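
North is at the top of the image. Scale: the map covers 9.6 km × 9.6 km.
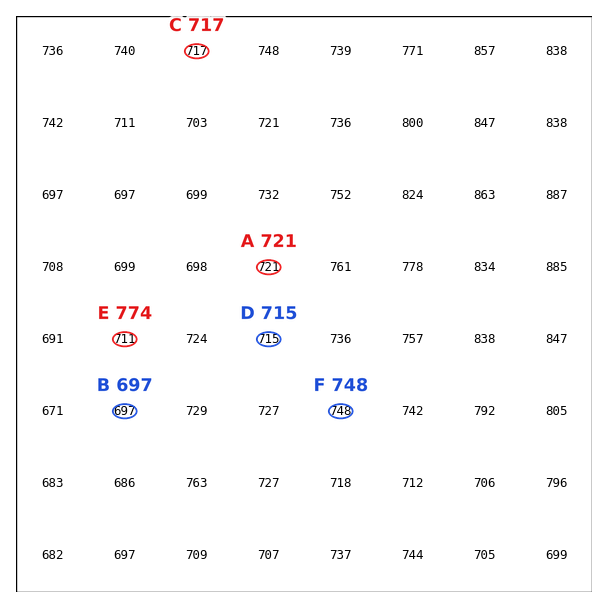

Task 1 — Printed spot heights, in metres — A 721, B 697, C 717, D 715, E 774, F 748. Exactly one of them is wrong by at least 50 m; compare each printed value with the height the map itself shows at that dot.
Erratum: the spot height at E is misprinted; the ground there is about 711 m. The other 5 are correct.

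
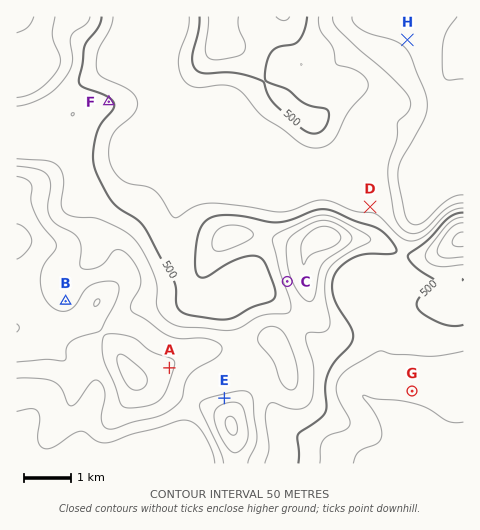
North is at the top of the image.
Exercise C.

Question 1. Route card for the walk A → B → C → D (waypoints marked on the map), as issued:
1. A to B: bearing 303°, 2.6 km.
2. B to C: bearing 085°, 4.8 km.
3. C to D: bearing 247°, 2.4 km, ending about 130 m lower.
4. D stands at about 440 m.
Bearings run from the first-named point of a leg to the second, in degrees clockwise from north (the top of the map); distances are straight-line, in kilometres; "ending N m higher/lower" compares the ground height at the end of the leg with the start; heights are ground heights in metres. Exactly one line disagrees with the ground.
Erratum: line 3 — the bearing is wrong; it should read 48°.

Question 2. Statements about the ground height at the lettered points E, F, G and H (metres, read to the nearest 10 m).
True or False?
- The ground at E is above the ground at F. True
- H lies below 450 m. True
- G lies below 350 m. False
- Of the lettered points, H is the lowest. True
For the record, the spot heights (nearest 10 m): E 620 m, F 510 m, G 420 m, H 340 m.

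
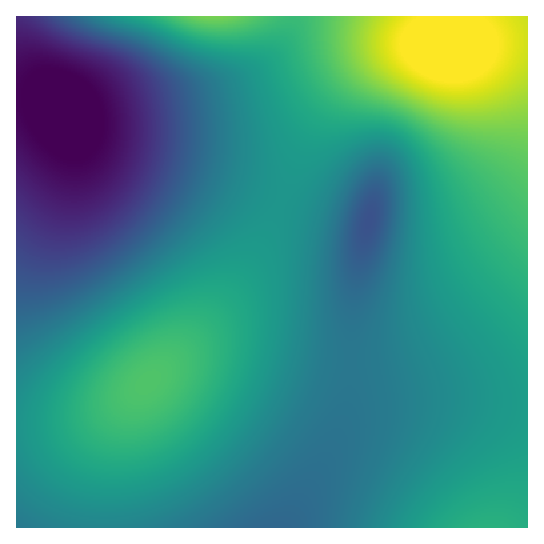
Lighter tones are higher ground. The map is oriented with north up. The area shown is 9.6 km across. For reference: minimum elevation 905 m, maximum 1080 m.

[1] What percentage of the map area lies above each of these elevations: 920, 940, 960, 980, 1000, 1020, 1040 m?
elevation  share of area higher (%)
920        95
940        90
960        84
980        63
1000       31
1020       11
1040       6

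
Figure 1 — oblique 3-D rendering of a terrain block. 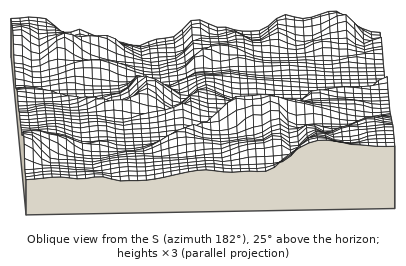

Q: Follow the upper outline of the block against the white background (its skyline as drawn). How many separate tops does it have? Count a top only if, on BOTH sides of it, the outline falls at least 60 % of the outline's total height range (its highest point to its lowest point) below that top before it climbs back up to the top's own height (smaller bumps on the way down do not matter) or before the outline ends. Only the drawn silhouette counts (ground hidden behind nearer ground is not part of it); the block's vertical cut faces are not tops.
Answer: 0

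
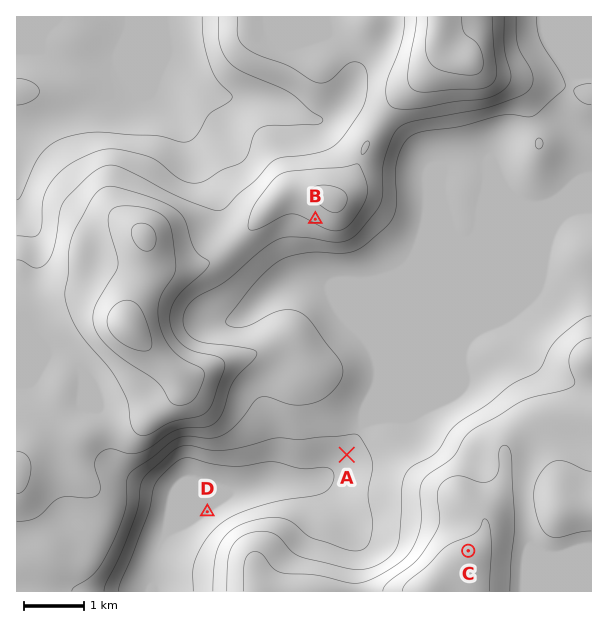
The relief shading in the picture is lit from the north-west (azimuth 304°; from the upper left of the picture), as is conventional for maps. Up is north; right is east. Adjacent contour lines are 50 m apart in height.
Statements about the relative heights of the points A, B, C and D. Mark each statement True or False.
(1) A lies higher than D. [True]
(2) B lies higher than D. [True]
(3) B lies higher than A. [True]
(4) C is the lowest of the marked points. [False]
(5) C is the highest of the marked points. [True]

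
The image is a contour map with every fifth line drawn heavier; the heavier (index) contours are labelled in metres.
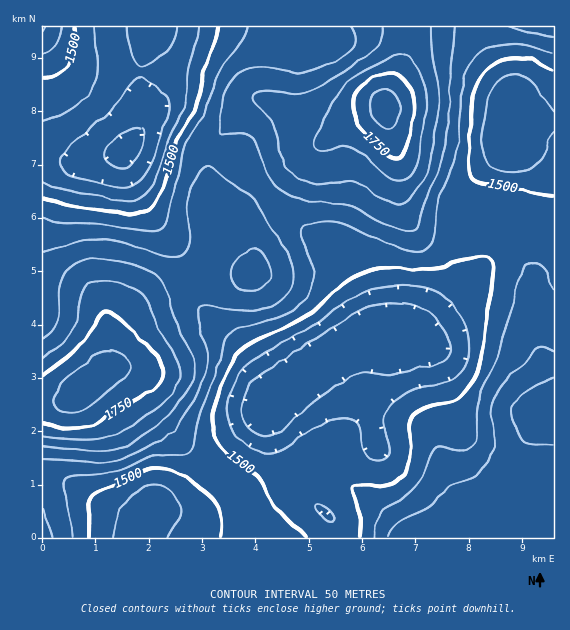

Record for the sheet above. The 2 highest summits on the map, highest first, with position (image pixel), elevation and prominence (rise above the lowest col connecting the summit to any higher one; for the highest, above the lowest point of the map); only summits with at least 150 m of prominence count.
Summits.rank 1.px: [385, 108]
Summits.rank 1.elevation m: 1824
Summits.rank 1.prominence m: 488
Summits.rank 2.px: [84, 387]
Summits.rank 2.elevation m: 1823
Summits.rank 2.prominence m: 224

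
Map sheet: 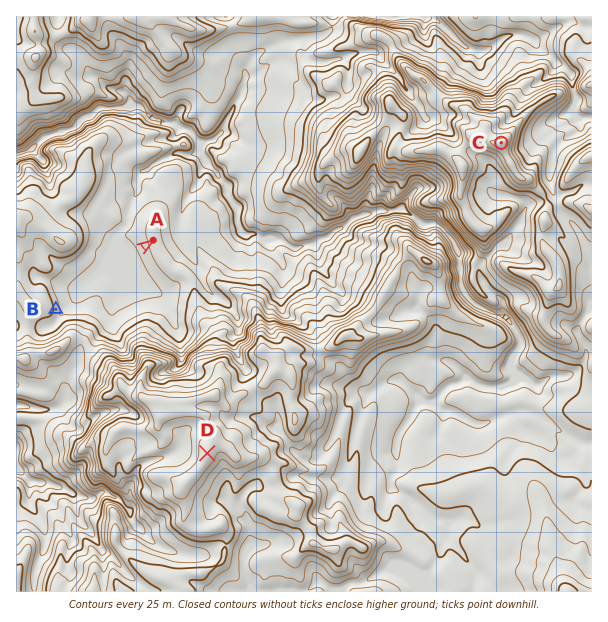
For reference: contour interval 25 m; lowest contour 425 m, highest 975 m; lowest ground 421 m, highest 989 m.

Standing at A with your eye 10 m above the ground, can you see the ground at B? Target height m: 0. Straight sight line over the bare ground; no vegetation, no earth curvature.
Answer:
yes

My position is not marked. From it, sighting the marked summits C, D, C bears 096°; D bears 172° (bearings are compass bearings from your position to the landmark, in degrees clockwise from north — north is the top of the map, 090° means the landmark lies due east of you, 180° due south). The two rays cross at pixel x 159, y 107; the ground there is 535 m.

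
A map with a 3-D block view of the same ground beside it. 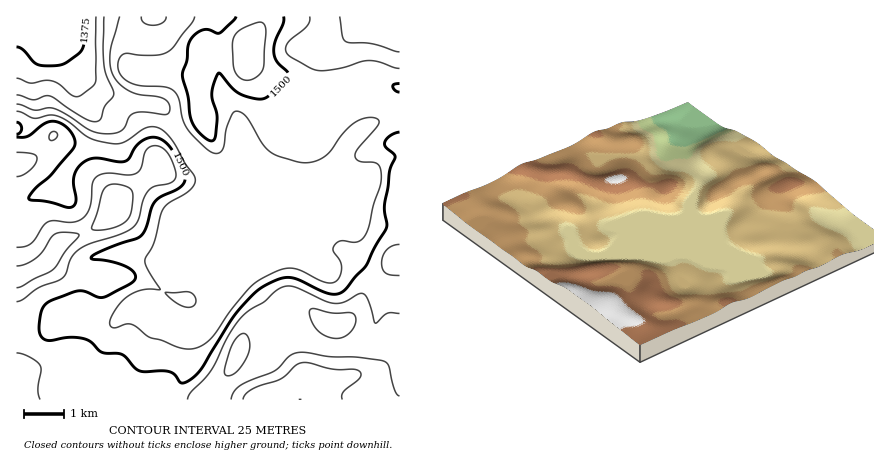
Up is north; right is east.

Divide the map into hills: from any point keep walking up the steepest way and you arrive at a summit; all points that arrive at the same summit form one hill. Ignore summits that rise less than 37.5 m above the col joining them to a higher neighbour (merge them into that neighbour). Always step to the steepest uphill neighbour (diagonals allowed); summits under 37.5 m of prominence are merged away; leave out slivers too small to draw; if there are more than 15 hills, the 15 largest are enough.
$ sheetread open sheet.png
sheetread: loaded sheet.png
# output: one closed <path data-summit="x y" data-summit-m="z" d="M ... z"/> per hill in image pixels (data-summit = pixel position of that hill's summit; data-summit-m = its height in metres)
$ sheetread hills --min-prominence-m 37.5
<path data-summit="300 400" data-summit-m="1600" d="M400 117l-16 2-22 10-17 19-7 18-18 9-32 4-44-17-16 0-4 3-12 0-10-7 6 14 1 12-9 16-30 78-17 28 13 11 16 4 13 1-6 12-1 32-14 28 0 6 226 0z"/><path data-summit="114 208" data-summit-m="1573" d="M58 47l17 31 6 22 14 18 0 10-10 20-12 12-13 20-10 11-24 9-10 2 0 198 156 0 16-34 1-32 6-12-13-1-16-4-13-11 17-28 30-78 8-14 0-14-7-16-19-18-20-31-6-3-32-4-20-8-24-16z"/><path data-summit="248 42" data-summit-m="1545" d="M400 16l-218 0-10 16-8 5-8 1-18 0-24-11-36-1-8-3 0-7-2 0-11 30 23 30 24 16 20 8 32 4 6 3 20 31 28 26 14 1 4-3 16 0 36 15 10 2 30-4 16-7 9-20 17-19 16-8 22-5z"/><path data-summit="16 164" data-summit-m="1541" d="M66 16l-8 0-11 30-14 26-1 14 3 14-2 18-5 12-4 4-8 2 0 65 10-1 24-9 10-11 13-20 12-12 10-20 0-10-14-18-6-22-19-32z"/>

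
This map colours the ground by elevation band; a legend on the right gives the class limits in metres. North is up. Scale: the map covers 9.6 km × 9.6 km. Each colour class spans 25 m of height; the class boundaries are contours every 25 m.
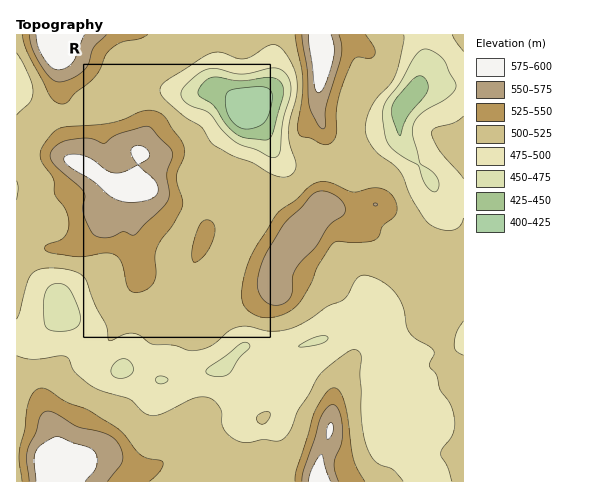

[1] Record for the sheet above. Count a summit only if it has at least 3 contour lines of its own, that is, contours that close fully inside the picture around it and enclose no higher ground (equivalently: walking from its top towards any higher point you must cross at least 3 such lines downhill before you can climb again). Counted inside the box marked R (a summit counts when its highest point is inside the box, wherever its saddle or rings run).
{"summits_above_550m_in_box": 1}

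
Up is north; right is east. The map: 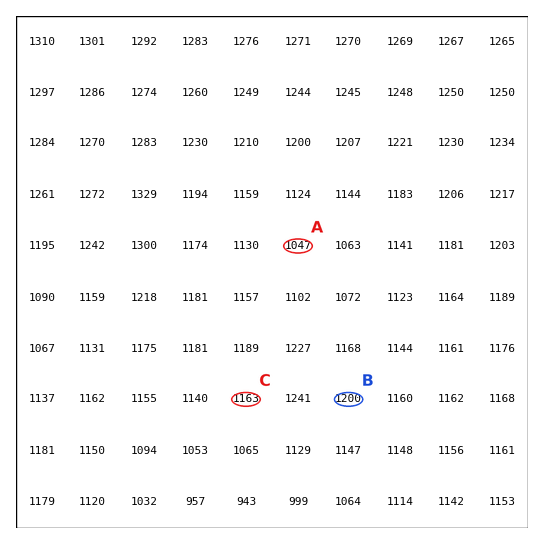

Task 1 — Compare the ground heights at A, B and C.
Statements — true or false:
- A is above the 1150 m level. false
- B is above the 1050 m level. true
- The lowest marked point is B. false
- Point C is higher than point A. true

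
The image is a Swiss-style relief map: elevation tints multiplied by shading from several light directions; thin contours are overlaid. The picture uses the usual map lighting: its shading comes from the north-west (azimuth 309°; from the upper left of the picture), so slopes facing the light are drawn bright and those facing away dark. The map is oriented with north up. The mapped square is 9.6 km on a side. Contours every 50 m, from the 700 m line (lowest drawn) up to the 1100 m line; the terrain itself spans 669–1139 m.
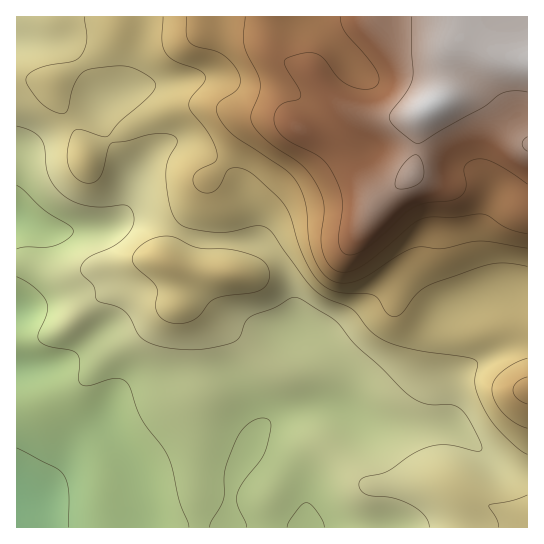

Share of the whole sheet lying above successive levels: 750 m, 88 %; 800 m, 65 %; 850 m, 47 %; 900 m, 31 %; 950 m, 25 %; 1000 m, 21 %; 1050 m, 15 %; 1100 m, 5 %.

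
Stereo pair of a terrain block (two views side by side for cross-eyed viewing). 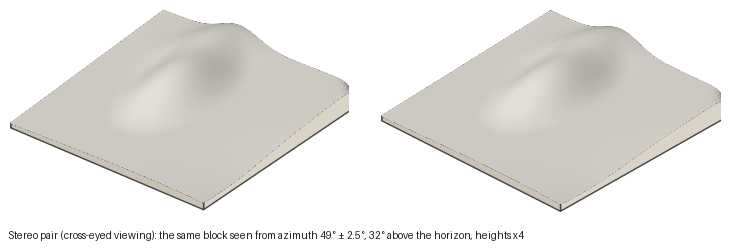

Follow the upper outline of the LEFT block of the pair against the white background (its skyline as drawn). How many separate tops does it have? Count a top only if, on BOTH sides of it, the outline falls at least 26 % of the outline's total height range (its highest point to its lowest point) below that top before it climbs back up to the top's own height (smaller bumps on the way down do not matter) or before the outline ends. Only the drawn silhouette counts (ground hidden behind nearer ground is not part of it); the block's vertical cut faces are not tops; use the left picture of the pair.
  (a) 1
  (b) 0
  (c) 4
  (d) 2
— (a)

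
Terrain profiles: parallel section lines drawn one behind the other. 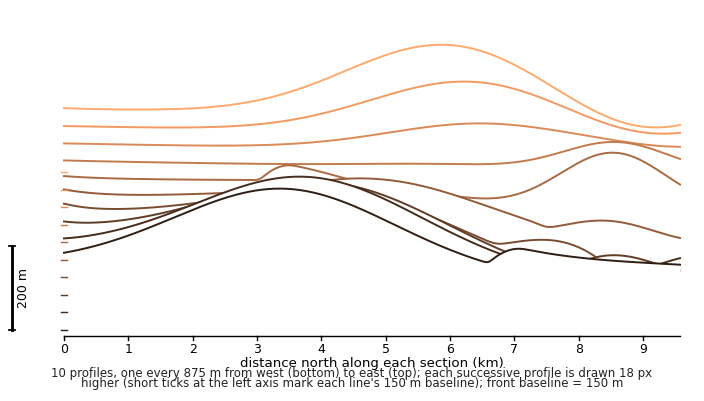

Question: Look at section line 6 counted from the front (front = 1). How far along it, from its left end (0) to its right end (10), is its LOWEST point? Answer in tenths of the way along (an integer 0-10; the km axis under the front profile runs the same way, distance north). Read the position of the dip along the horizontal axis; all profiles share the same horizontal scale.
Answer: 7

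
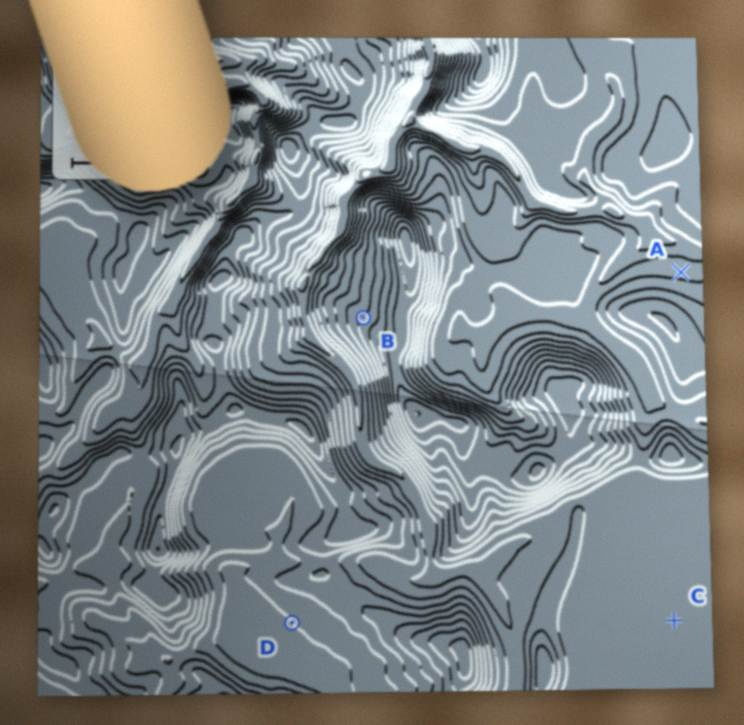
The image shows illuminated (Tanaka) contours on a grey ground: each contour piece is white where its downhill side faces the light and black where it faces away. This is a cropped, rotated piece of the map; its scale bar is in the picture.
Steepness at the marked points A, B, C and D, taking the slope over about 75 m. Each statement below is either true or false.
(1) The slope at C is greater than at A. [false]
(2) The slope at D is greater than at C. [true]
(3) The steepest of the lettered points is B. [true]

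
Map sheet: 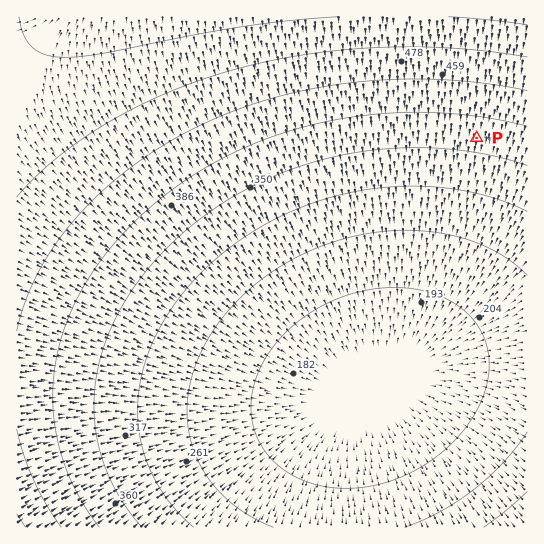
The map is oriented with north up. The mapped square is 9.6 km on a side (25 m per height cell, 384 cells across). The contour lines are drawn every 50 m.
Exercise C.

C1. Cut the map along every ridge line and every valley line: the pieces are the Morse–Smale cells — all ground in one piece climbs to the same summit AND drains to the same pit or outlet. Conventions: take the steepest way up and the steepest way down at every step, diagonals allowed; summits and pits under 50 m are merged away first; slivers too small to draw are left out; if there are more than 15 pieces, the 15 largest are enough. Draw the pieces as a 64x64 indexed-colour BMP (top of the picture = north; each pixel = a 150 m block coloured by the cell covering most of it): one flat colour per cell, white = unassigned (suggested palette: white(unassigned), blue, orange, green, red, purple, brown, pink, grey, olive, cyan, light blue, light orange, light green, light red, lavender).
<image width="64" height="64" href="data:image/bmp;base64,Qk12CAAAAAAAAHYAAAAoAAAAQAAAAEAAAAABAAQAAAAAAAAIAAATCwAAEwsAABAAAAAAAAAA////ALR3HwAOf/8ALKAsACgn1gC9Z5QAS1aMAMJ34wB/f38AIr28AM++FwDox64AeLv/AIrfmACWmP8A1bDFACIiIiIiIiIiIiIiIiIiIiIiIiIiMzMzMzMzMzMzMzMzIiIiIiIiIiIiIiIiIiIiIiIiIiIzMzMzMzMzMzMzMzMiIiIiIiIiIiIiIiIiIiIiIiIiIjMzMzMzMzMzMzMzMyIiIiIiIiIiIiIiIiIiIiIiIiIiMzMzMzMzMzMzMzMzIiIiIiIiIiIiIiIiIiIiIiIiIiIzMzMzMzMzMzMzMzMiIiIiIiIiIiIiIiIiIiIiIiIiIiMzMzMzMzMzMzMzMyIiIiIiIiIiIiIiIiIiIiIiIiIiIzMzMzMzMzMzMzMzIiIiIiIiIiIiIiIiIiIiIiIiIiIjMzMzMzMzMzMzMzMiIiIiIiIiIiIiIiIiIiIiIiIiIiMzMzMzMzMzMzMzMyIiIiIiIiIiIiIiIiIiIiIiIiIiIzMzMzMzMzMzMzMzIiIiIiIiIiIiIiIiIiIiIiIiIiIjMzMzMzMzMzMzMzMiIiIiIiIiIiIiIiIiIiIiIiIiIiMzMzMzMzMzMzMzMyIiIiIiIiIiIiIiIiIiIiIiIiIiIzMzMzMzMzMzMzMzIiIiIiIiIiIiIiIiIiIiIiIiIiIiMzMzMzMzMzMzMzMiIiIiIiIiIiIiIiIiIiIiIiIiIiIzMzMzMzMzMzMzMyIiIiIiIiIiIiIiIiIiIhERESIiIiMzMzMzMzMzMzMzIiIiIiIiIiIiIRERERERERERERERIzMzMzMzMzMzMzMiIiIiIhEREREREREREREREREREREREzMzMzMzMzMzMxEREREREREREREREREREREREREREREREzMzMzMzMzMzERERERERERERERERERERERERERERERERETMzMzMzMzMREREREREREREREREREREREREREREREREREREzMzMzMxERERERERERERERERERERERERERERERERERERERERMzERERERERERERERERERERERERERERERERERERERERERERERERERERERERERERERERERERERERERERERERERERERERERERERERERERERERERERERERERERERERERERERERERERERERERERERERERERERERERERERERERERERERERERERERERERERERERERERERERERERERERERERERERERERERERERERERERERERERERERERERERERERERERERERERERERERERERERERERERERERERERERERERERERERERERERERERERERERERERERERERERERERERERERERERERERERERERERERERERERERERERERERERERERERERERERERERERERERERERERERERERERERERERERERERERERERERERERERERERERERERERERERERERERERERERERERERERERERERERERERERERERERERERERERERERERERERERERERERERERERERERERERERERERERERERERERERERERERERERERERERERERERERERERERERERERERERERERERERERERERERERERERERERERERERERERERERERERERERERERERERERERERERERERERERERERERERERERERERERERERERERERERERERERERERERERERERERERERERERERERERERERERERERERERERERERERERERERERERERERERERERERERERERERERERERERERERERERERERERERERERERERERERERERERERERERERERERERERERERERERERERERERERERERERERERERERERERERERERERERERERERERERERERERERERERERERERERERERERERERERERERERERERERERERERERERERERERERERERERERERERERERERERERERERERERERERERERERERERERERERERERERERERERERERERERERERERERERERERERERERERERERERERERERERERERERERERERERERERERERERERERERERERERERERERERERERERERERERERERERERERERERERERERERERERERERERERERERERERERERERERERERERERERERERERERERERERERERERERERERERERERERERERERERERERERERERERERERERERERERERERERERERERERERERERERERERERERERERERERERERERERERERERERERERERERERERERERERERERERERERERERERERERERERERERERERERERERERERERERERERERERERERERERERERERERERERERERERERERERERERERERERERERERERERERERERERERERERERERERERERERERERERERERERERERERERERERERERERERERERERERERERERERERERERERERERERERERERERERERERERERERERERERERERERERERERERERERERERERERERERERERERERERERERERERERERERERERERERERERERERERERERERERERERERERERERERERERERERERERERERERERERERERERERERERERERERERERERERERERERERERERERERERERERERERERERERERERERERERERERERERERERERERERERERERERERERERERERERERERERERERERERERERERERERERERERERERERERERER"/>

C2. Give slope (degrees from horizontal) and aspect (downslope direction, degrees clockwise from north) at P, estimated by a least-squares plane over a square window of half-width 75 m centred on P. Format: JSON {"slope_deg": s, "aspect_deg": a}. {"slope_deg": 4, "aspect_deg": 189}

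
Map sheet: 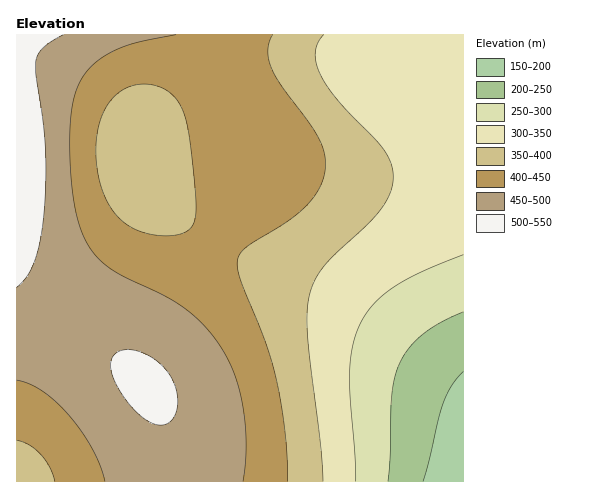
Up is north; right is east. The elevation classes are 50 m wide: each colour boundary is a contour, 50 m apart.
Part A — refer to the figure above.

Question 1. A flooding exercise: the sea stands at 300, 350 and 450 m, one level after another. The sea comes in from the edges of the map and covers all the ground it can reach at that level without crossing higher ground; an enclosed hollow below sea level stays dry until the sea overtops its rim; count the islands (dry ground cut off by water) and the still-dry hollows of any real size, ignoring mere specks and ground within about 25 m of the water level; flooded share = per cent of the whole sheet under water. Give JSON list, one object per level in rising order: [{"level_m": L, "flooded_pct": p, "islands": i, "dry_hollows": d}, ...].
[{"level_m": 300, "flooded_pct": 11, "islands": 0, "dry_hollows": 0}, {"level_m": 350, "flooded_pct": 29, "islands": 0, "dry_hollows": 0}, {"level_m": 450, "flooded_pct": 74, "islands": 0, "dry_hollows": 0}]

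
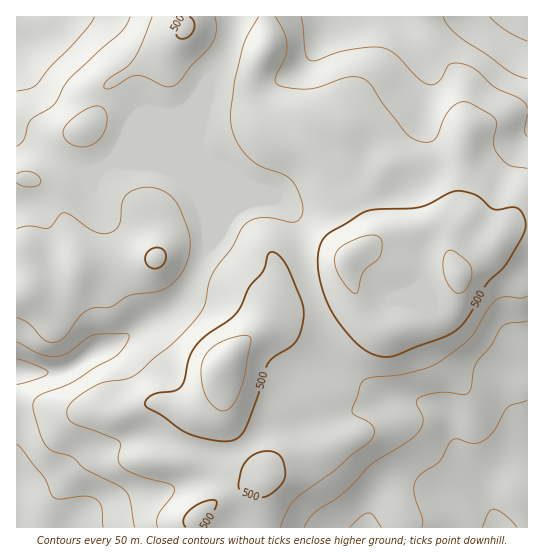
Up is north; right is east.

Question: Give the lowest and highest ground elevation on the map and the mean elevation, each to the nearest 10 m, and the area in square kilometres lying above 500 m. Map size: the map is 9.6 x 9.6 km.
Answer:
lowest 290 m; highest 590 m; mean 450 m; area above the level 13.7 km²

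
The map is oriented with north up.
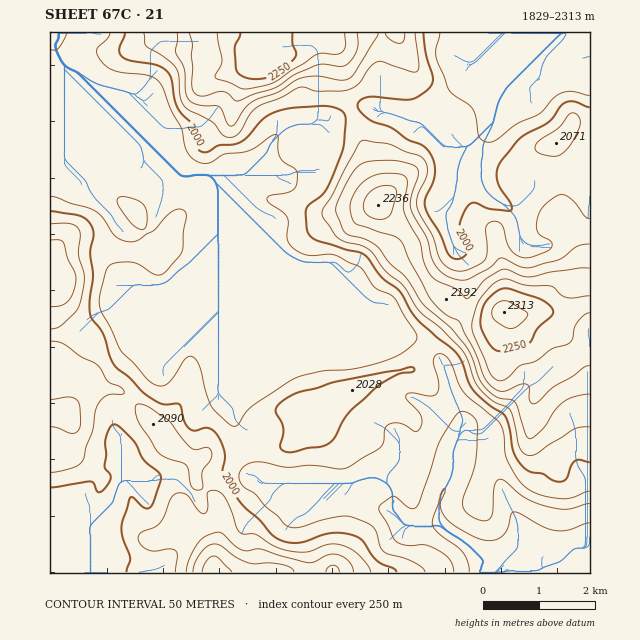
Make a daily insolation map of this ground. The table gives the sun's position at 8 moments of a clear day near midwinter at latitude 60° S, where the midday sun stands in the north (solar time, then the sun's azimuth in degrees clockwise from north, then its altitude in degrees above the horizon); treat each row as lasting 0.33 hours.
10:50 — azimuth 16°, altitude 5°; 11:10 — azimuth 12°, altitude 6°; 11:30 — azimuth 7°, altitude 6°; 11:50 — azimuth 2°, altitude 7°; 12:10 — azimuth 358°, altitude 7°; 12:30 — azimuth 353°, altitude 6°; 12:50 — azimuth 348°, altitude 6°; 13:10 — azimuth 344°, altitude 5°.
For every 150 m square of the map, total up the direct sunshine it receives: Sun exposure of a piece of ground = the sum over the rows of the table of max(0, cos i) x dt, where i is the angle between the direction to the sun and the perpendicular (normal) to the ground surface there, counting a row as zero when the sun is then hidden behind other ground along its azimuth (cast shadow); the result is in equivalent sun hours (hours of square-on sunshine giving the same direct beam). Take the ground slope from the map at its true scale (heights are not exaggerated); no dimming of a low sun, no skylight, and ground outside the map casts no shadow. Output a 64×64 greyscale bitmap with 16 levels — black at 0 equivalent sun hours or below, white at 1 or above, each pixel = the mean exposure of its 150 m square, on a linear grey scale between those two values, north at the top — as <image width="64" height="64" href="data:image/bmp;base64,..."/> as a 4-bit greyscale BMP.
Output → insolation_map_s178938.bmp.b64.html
<image width="64" height="64" href="data:image/bmp;base64,Qk12CAAAAAAAAHYAAAAoAAAAQAAAAEAAAAABAAQAAAAAAAAIAAATCwAAEwsAABAAAAAAAAAAAAAAABEREQAiIiIAMzMzAERERABVVVUAZmZmAHd3dwCIiIgAmZmZAKqqqgC7u7sAzMzMAN3d3QDu7u4A////AEREREREMRNFZlRXiHZ5mYh4dmeIiHdmVUQzMzMzIjM0REREREQQAUaal5ztu+//7N3Kq7zdypiHZCIiIiEREjNEREREQgAAFIvMzezO///t7uy6ms26ialjEREiEAAAI0REREQxERACWt7cu87//t3u3KhnipiJlkIAAREAAAACRERERDR4cxJHvKmavMu7zN3bqGZ3d4hTIAAAEAAAAAFERERER5u4Q0eZdnmqh3eKu7qqmHVEVDIAAAAQAAAAAERERERWiZhlZ3dmeJl2VVeJmZmYUgEjIQAAAAAAAAAAREREREVmd3d2VWeJmYZERniHZlQgACIzIQEQAAAAAAAiMzM0RFRWiGRFeJmZh3Z3ZnZDIiERIjRDIhAAAAAAAAACMzNEREeIU0eZqpZEVlQzRmVUQyISNFVCEAAAAAAAAAAjRERENXZDWKmIYhAAABETV2UzMhEjRUIAAAABERAAABNEREMhE0RFdTEAAAAAAAASIhIyEREjQgAAABIzISEAAkREMgABMyIyEAAAAAAAAAAAEjMhERIyAAAAATMiQzIiREQxAAA0MjMgAAAAAAAAAAEjNDISISEAAAAAEiIyIjRERCEAE2h2ZlMiIhAAASIhIjMzMiIhAAAAAAABERAAEkRDEAJZqqmHdlVVMiIiM0REQzMhEhAAAAAAAAAAABESNEEAFIqpmYdmVVVDMzM0RERDMyERAAAAABEAAAASMzMyIQFZqHeZh2VDMzMzMzMzMzMzIRAAAAAAERIQADREQyESJ7yWRomHdlMiNEQzIiIjMzMyAAAAAAARERERVVUyAAJ87JVEZ3V5mGVVVEMhERI0RDEAAAAAABEQABJ3dkIABK7bllVmREaruph2ZTEAEiMhEQAAAAAAEhAAAXd3VDNIvKmXZWVERFi7upl3ZCEAAAABAAAAAAASEAAAREREWKupiIdlVERERGq7u6u7liAAABEAAAAAAAEgAAERNFZ6y5d2d2ZURERERYq7vO/+uEIRIQAAAAAAACIQAEVomImphlVnd1RERERERWeIib3duGQgAAABEQAAEzIQmZmHeJh0RFeIVEREREREREQzNFd3ZAAAAAARAAARIiGZhlVnh1RERYZEREREREREQzMzIiERAAAAABAAABERI2ZUVnd0RERERERERERERERDMzIQAAAAAAABEAARIiI0IjRomFREREREREREREREREMzIQAAAAAAARERABABM0QAE3qnREREREREREREREREMzIQAAAAAAAVQhEhAAASIgABWIVEREREREREREREREQzMhAAAAAAACd1M0VCEiIhAAE1VERERERERERERERERDMhAAAAAAABNpmHeJmYh1MRATM0RERERERERERERERDMxAAAAAAATZnvdu7zLqZhzISIiREQyNEREREREREREMyAAAAAAAWvbms7v/+uGaJRDMyI0QxATREREREREREMiAAAAAAAUnv/bzv///ah3dWd2QhEQAAE0REREREREMhAAAAAAACau///////+7bmFaIdCAAAAERNEREREREMQAAAAAAABN73czdzf///tuYVmVUIRIkVCEkREREREMQAAAAAAACJGiZh3d6zMzcqZhlQzNGeImGQzRDMzNEMgAAAAAAABI1Z3ZDNFiZdmZ4modTI1iHZ3ZERDMzIzMyIREAAAAAAUiZdSIjRmZBATaJu5dmdlM0ZVMzMzMiIiM0MQAAAAABWsuFMjRmZUMRJGje7Kl1MjRWUyIzIhAAESMxABEAAAOMuXZlV6p0RVQ0Z97+ymQzRVd2MSIhAAAAEjQyIxAAJYl2VneL3HQ1d2ZnzN3JU0VmZ3ZCEQAAAAEkaJhVVEMjRENFeKqnMkV4iIaqmYdVZ4hmZVMQAAAAATVoqpeJl0IREkRnh0ERNWZ4ZJh2VmiJh2VEMxAAAAAAEjR5qJq7lSABNFZkIRE0ZlVEdlRFZ3d1RDMhAAAAAAAAE0epm83KUQI0RVQzM0RFVUREREREVVRDMhAAAAAAAAABJZqazdymRERFRFVmVERVREREREREREMxAAAAAAAAAAATeqq8zdyXVEVVd3ZCETREREREVUREMyEAAAAAAAAAAAJHmqu97shURWZ4hkIAEkRERERVVUQzMhAAAAAAAAAAACRomazMt0REZnmYdUIRNEREREVURDMhEAAAAAAAAAAAEleJqqqVRDNWeJq7qFIkRERERERDMhAAAAAAAAAAAAACV5q5h1RENEVnm83chCNEREREQzIQAAAAAAAAAAAAAAFWiIZCNENFVVZ4q8uWVUREREQzIQAAAAAAAAAAAAAAADQzIQABI2ZVVWeJmZqqREREQyEAAAAAAAAAAAAAAAAAERAAARI2iGVVZmeJzv5EREQyAAAAEgAAAAAAAAAAAAAAEREQE2iHZVVVVnnO3EREQyAAAAATMQAAAAAAAAAAAAAREQACV3ZlVERFV5qYREQxAAAAAAJGUxAAAAAAAAAAABEQACVmVVVERERFZmZEQyEAAAAAADZ3YxEhAAAAAAAAAAACaHZVVERERERVVVQyERAAAAAAJVVEREZjEAAAAAAAABR4ZEREREREREREZUMjRCEAASNFUyNWVXdTEAABEAAAJWUzRERERERERERVVWeIZTM0VURDJGUxI1VDMzQyAAE2UyM0REREREREREVVZndlRDNDMzNFVDIjREREVVQzM0VENERERERERERE"/>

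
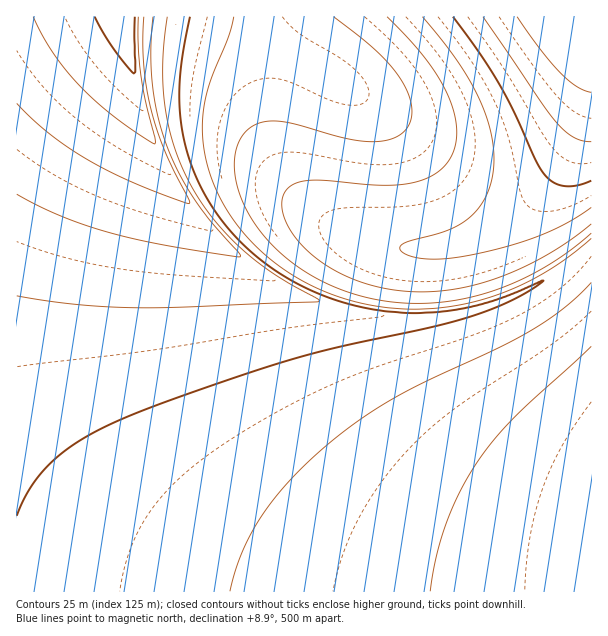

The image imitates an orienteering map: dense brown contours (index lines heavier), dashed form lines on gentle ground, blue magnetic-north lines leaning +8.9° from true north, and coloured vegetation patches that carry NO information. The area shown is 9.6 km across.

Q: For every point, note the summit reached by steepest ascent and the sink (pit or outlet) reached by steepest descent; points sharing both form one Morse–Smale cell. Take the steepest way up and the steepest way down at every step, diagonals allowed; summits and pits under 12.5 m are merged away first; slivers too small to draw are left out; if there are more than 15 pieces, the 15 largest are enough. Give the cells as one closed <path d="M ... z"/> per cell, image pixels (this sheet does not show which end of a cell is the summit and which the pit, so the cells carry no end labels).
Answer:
<path d="M128 16l-112 1 0 574 575 1 1-344-4 0-39 30-34 18-35 12-36 8-55 2-24-4-32-7-39-15-22-12-38-27-34-34-25-34-18-33-17-44-8-40z"/><path d="M591 16l-462 0-1 23 5 38 7 31 17 44 18 33 18 25 41 43 15 12 36 23 48 19 32 7 24 4 40 0 33-5 53-17 34-18 43-32z"/>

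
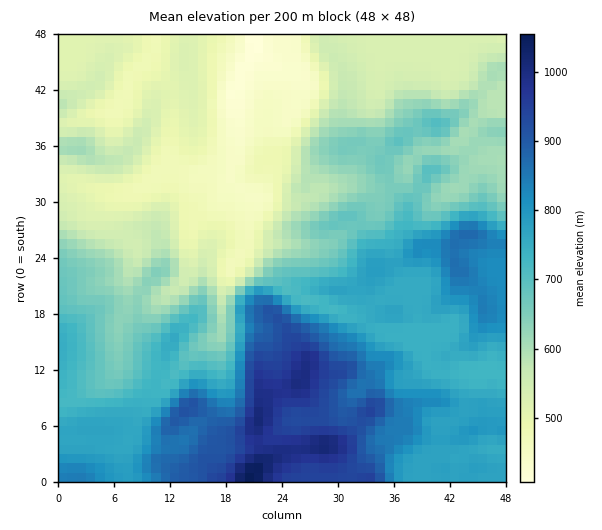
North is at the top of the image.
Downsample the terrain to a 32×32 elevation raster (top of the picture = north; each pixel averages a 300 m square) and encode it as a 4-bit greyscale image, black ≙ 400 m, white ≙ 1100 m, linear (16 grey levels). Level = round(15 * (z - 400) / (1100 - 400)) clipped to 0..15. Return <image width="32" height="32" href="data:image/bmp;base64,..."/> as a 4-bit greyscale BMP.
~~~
<image width="32" height="32" href="data:image/bmp;base64,Qk12AgAAAAAAAHYAAAAoAAAAIAAAACAAAAABAAQAAAAAAAACAAATCwAAEwsAABAAAAAAAAAAAAAAABEREQAiIiIAMzMzAERERABVVVUAZmZmAHd3dwCIiIgAmZmZAKqqqgC7u7sAzMzMAN3d3QDu7u4A////AJmZiJq7vN7szMzMuoiIiIiZmIiqq7vN3czMy7mIiIiIiIiImqq7vN3d3cuqmYiIiIiIiJqqq7zczMzLqqmIiYiIiIiKuqq83Lu7u7qpiIiId3d3eKuqq9zMy7u6qZmIiHdmZ3eKmJvc3cuqqZmYiId3ZmZ3eIeLzM3MuqmIh3d3d2ZWd3Z2e8zNy7qZmHd3d3dmVnd2ZXq7zMqpmId4iIh3ZVZnhlVpq7uqmId3d3iId2VVVndlaau6mIeIiId4mWZmVVRWZGmrl3d4iIiIialmVVVURVNHmHd4iIiIiZmZZlVEVUNCJGZ3d4iIiImqmWVVREVDMhJFZmZ4iIiJqplVRENEMjIhNEVVZ4iJmaqZRDMzRDIiISNFVWZ3eJmqqTMzMzMiIiEjRVZmZnd3mYczIiIzIiEREjRFZlZmVWd2MiIiIiIRERI0RFVVZlVVZSIiIiIhERESNERFVlZlVVUzRDMiIRERIiRFVWZVZlVURERDIiIhESIkVWVmZVVVRERDMzIiIRERI1VWVmZVRVUzMiMyIiERERI0VVVmZlRVMyIiMiMhERERJEQ0VWVVREMyIjIjIQERERNDM0REREQzMyIiIyEAERETQzMzMzNEIzMiIjMhEBERIzMzMzMzRCIzMiIzIhABESMzMzMzMzQiIzIiMyIQAREzMzMzMzMz"/>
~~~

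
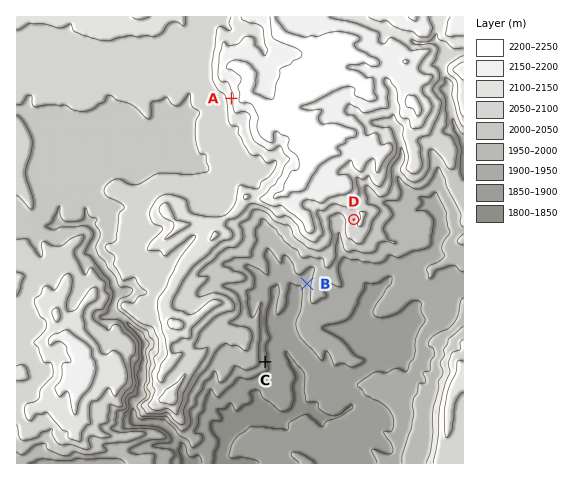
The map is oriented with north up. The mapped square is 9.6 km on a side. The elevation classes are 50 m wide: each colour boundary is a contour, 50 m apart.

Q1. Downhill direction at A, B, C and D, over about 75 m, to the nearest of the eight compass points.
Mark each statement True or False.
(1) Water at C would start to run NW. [False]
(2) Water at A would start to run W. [True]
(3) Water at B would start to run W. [True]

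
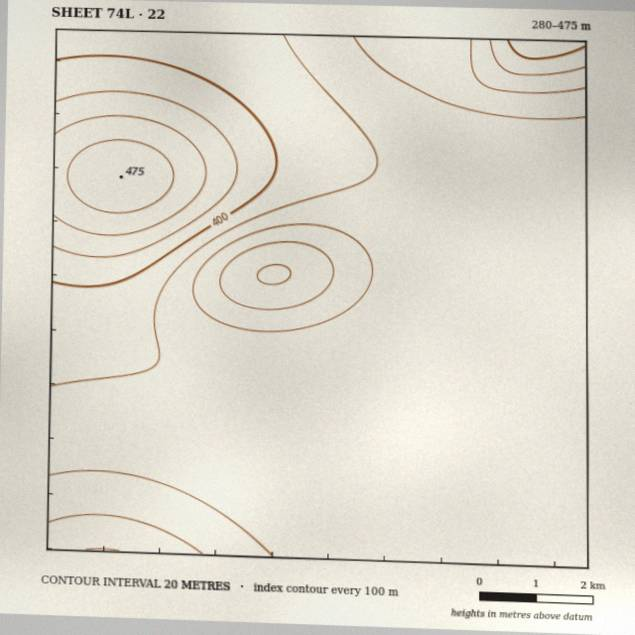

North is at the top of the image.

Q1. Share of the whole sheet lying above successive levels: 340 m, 94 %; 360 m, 85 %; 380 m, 26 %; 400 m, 14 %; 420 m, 9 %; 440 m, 5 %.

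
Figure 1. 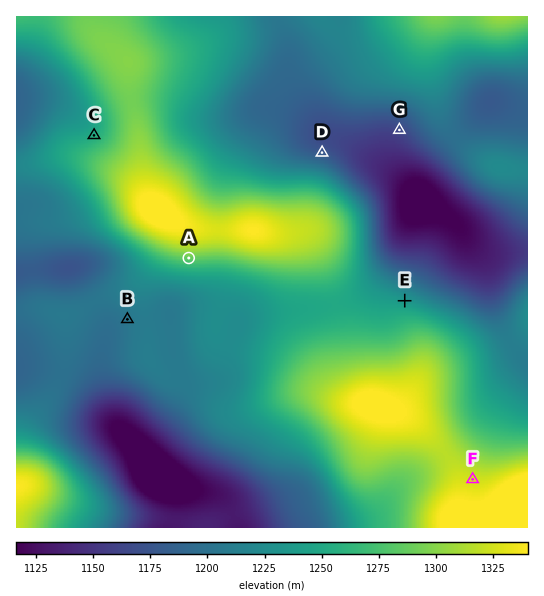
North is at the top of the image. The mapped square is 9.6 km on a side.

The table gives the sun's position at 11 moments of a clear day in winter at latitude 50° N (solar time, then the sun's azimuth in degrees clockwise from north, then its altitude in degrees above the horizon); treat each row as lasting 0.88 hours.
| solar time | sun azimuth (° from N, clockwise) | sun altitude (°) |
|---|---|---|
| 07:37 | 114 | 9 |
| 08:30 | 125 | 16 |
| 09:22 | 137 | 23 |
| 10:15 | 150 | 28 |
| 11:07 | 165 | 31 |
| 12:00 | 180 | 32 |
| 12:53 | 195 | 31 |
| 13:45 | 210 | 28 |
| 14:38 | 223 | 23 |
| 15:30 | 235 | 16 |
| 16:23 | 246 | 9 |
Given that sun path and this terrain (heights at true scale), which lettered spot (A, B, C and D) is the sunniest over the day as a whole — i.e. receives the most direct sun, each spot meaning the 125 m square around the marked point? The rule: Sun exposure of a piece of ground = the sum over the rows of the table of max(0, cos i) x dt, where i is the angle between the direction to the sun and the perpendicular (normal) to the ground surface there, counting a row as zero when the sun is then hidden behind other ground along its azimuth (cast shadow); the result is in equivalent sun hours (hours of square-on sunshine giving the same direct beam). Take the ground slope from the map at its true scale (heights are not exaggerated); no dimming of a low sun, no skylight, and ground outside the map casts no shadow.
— A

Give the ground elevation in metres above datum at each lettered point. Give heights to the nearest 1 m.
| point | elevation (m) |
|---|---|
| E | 1235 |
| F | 1325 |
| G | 1165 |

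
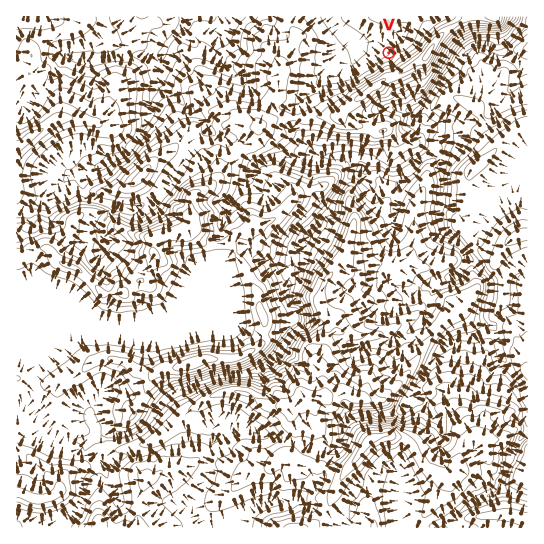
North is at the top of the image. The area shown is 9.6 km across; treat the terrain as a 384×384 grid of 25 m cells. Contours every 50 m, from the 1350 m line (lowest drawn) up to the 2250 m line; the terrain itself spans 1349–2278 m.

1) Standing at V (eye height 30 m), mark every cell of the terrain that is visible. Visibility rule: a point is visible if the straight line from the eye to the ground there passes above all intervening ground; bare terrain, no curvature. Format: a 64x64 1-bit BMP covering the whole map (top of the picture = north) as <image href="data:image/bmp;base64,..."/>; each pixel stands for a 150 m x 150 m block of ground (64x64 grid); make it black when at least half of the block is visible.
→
<image width="64" height="64" href="data:image/bmp;base64,Qk0+AgAAAAAAAD4AAAAoAAAAQAAAAEAAAAABAAEAAAAAAAACAAATCwAAEwsAAAIAAAAAAAAA////AAAAAAAAAAAAAAAAAAAAAAAAAAAAAAAAAAAAAAAAAAAAAAAAAAAAAAAAAAAAAAAAAAAAAAAAAAAAAAAAAAAAAAAAAAAAAAAAAAAAAAAAAAAAAAAAAAAAAAAAAAAAAAAAAAAAAAAAAAAAAAAAAAAAAAAAAAAAAAAAAAAAAAAAAAAAAAAAAAAAAAAAAAAAAAAAAAAAAAAAAAAAAAAAAAAAAAAAAAAAAAAAAAAAAAAAAAAAAAAAAAAAAAAAAAAAAAAAAAAAAAAAAAAAAAAAAAAAAAAAAAAAAAAAAAAAAAAAAAAAAAAAAAAAAAAAAAAAAAAAAAAAAAAAAAAAAAAAAAAAAAAAAAAAAAAAAAAAAAAAAAAAAAAAAAAAAAAAAAAAAAAAAAAAAAAAAAAAAAAAAAAAAgAAAAAAAAACAAAAAAAAAAMAAAAAAAAAAwAAAAAAAAADAAAAAAAAAAOAAAAAAAAAAcAAAAAAAAAAYAAAAAAAAAAAAAAAAAAAAAAAAAAAAAAAAAAAAAAAAAAAAAAAAAAAAAGAAAAAAAAAAYAAAAAAAAAH4AAAAAAAAAHgAAAAAAAAAGIAAAAAAAAAf6AAAAAAAAB/+AAAAAAAAH/8AAAAAAAAf/+AAAAAAAB//8AAAAAAAH//YAAAAAAAH/9wAAAAAAAf//gAAAAAAB//6AAAAAAAP//gAA=="/>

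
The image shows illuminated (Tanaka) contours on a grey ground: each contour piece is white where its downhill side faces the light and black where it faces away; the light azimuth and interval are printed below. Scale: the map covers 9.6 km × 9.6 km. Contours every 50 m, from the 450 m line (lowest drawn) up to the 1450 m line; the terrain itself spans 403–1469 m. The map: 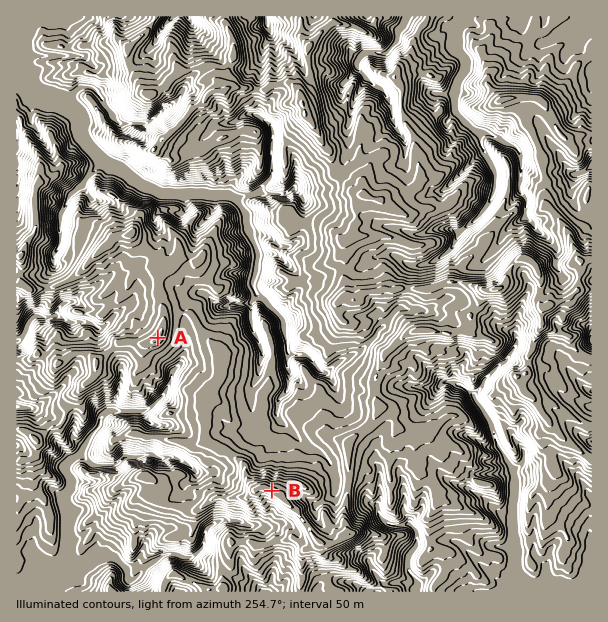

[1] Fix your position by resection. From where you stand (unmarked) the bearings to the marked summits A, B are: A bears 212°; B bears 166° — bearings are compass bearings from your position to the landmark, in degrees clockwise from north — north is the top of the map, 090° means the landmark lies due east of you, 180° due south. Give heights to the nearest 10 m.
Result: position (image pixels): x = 212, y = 251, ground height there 990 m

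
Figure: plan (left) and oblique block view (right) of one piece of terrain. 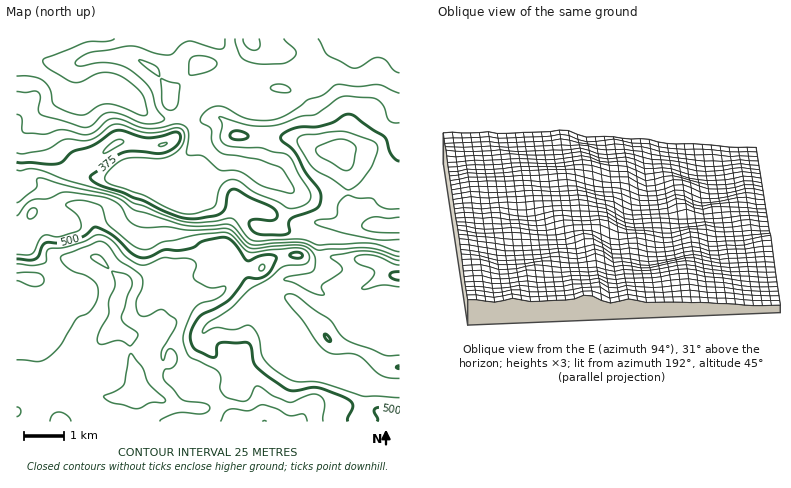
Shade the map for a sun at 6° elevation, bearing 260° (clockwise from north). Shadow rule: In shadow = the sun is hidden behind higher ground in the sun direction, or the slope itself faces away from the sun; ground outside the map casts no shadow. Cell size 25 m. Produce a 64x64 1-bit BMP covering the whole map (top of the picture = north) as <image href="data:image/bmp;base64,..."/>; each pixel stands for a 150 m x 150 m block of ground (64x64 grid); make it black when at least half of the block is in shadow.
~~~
<image width="64" height="64" href="data:image/bmp;base64,Qk0+AgAAAAAAAD4AAAAoAAAAQAAAAEAAAAABAAEAAAAAAAACAAATCwAAEwsAAAIAAAAAAAAA////AAAAAAAAAAAAAAAAAAAAAAAAAAAAAAAAAAAAAAAAAAAAAAAAAAAAAAAAAAAAAAAAAAAAAAAAAAAAAAAAAAAAAAAAAAAAAAAAAAAAAAAAAAAAAAAAAAAAAAAAAAAAAAAACAGAAAAAAAAeAIAAAAAAAB4AAAAAAAAAHgAAAAAAAAAeAAAAAAAAAA4AAAAAAAAAAAAAAAAAAAAAAAAAAAAAAAAAAAAAAAAAAAAAAAAAAAAAAAAAAAAAAAAAAAAAAAAAAAAAAAAAAAAAACAAAAAAEAAAMAAAAAAQAAAAQAAAAHAAAADgDwAA+AAHAPAPAAH4AA/B+AAAAfgAH/BAAAAB8AAf8AAAAAEAAB/AAAAAAAB4BAAAAAAAAfgAAAAAAAAz8AAAAAAAAH/AAAAAAAAB/4AAAAAAAAf+AAAAAAAAB8AAAAAAAAAAAAAAAAAAAAAAAAAAAAAAAAAAAAAAAAAAAAAAAAAAAAAAAAAAAAAAAAAYAAAAAAAAABwAAAAAAAAAHgAAAAAAABgeAAAAAAAAPAgAAAAAAAA4AAAAAAAAAAAAAAAAAAAAABAAAAAAAAAAEAAAAAAAAAAQAAAAAAAAAAAAAAAAAAAAAAAAAAAAAAAAAAAAAAAAAAAAAAAAAAAAAAAAAAAAAAAAAAAAAAAAAAAAAAAAAAAAAAAAAAAAAAAAAAAAAA=="/>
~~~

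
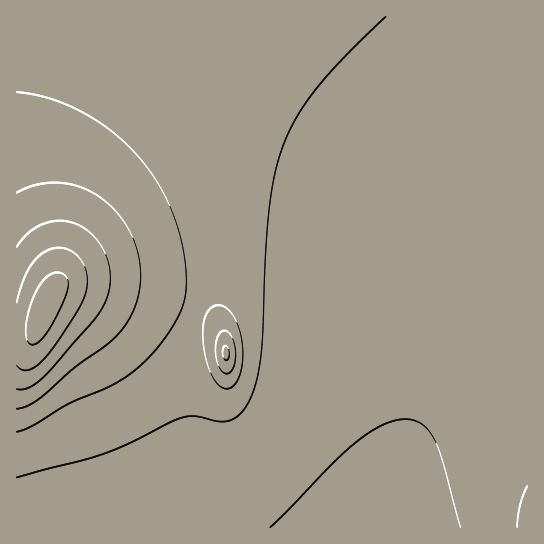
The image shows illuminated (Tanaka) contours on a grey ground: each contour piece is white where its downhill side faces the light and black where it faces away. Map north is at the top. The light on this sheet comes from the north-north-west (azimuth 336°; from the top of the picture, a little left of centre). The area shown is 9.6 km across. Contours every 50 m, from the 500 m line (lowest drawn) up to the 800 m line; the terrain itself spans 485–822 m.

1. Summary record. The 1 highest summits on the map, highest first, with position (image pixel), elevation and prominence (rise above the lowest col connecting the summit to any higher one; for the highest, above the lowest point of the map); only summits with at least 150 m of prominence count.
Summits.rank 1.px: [43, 310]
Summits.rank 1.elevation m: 822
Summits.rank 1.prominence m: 337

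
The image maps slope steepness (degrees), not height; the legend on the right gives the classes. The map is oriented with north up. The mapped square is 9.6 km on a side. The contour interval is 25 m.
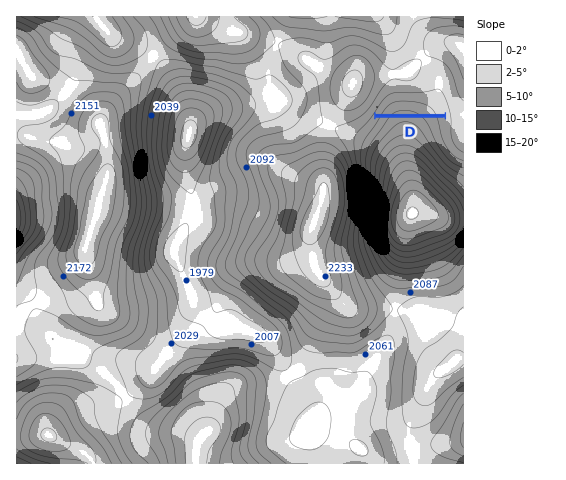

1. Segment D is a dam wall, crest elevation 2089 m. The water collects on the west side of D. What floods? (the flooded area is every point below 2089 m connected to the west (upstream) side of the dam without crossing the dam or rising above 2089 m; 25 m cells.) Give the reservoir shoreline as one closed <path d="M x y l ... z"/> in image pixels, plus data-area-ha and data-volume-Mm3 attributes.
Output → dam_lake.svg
<path d="M420 96l-25 0-4 2-9 7-4 8 66 0-3-9-4-4-17-4z" data-area-ha="44" data-volume-Mm3="7.92"/>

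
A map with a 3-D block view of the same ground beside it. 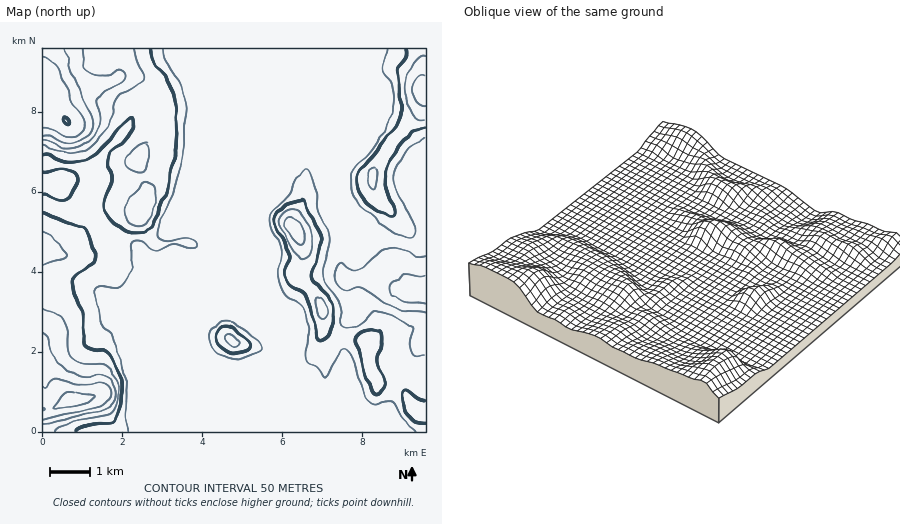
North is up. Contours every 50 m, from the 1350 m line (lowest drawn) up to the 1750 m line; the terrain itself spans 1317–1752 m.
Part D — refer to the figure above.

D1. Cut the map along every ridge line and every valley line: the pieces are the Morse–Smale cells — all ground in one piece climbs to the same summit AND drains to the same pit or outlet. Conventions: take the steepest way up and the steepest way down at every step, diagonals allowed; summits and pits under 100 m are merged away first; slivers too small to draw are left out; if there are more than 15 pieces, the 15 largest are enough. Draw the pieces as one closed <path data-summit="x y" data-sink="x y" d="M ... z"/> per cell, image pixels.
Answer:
<path data-summit="66 122" data-sink="426 292" d="M344 48l-302 0 0 154 16 8 20 0 12 5 16 20 28 11 5 4 6 14 3 3 44 0 8 3 20 0 8-3 8-9 26-64 20-20 8-14 8-8 10-4 8 0 6 3 19 43 0-22 4-12z"/><path data-summit="294 230" data-sink="426 292" d="M316 148l-12 1-14 11-7 14-14 14-11 28 3 14 0 42-10 22-3 16 3 6 11 7 16 15 4 6 0 8-3 4 0 76 147 0 0-140-32-4-18-10-30 2-4-2-1-14 7-12-3-18 0-28-17-44-6-10z"/><path data-summit="72 400" data-sink="426 292" d="M46 203l-4 1 0 228 136 0 0-106-4-16 6-7 12-5 30-28-74-3-3-3-6-14-5-4-28-11-16-20-12-5-20 0z"/><path data-summit="422 92" data-sink="426 292" d="M426 48l-81 0 0 112-4 12 0 22 4 12 0 28 3 18-7 12 0 10 5 6 30-2 18 10 20 4 12 0z"/><path data-summit="232 340" data-sink="426 292" d="M268 188l-6 6-5 10-23 58-6 5-8 4-28 27-12 5-6 7 2 10 14 12 11 24 9 8 12 6 18 0 26-5 8-4 8-9 0-8-4-6-16-15-10-5-4-8 1-10 12-28 0-42-3-14z"/><path data-summit="66 122" data-sink="426 292" d="M178 322l0 110 100 0 1-74-17 8-22 4-20-1-19-13-11-24z"/>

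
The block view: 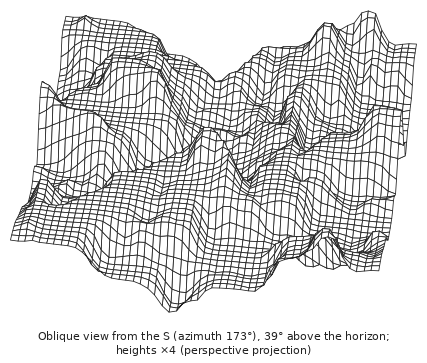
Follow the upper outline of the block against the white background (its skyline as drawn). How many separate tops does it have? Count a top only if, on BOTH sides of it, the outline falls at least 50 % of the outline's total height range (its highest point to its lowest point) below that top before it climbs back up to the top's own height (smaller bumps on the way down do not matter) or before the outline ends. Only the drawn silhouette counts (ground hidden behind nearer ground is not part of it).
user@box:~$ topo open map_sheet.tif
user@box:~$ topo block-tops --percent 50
0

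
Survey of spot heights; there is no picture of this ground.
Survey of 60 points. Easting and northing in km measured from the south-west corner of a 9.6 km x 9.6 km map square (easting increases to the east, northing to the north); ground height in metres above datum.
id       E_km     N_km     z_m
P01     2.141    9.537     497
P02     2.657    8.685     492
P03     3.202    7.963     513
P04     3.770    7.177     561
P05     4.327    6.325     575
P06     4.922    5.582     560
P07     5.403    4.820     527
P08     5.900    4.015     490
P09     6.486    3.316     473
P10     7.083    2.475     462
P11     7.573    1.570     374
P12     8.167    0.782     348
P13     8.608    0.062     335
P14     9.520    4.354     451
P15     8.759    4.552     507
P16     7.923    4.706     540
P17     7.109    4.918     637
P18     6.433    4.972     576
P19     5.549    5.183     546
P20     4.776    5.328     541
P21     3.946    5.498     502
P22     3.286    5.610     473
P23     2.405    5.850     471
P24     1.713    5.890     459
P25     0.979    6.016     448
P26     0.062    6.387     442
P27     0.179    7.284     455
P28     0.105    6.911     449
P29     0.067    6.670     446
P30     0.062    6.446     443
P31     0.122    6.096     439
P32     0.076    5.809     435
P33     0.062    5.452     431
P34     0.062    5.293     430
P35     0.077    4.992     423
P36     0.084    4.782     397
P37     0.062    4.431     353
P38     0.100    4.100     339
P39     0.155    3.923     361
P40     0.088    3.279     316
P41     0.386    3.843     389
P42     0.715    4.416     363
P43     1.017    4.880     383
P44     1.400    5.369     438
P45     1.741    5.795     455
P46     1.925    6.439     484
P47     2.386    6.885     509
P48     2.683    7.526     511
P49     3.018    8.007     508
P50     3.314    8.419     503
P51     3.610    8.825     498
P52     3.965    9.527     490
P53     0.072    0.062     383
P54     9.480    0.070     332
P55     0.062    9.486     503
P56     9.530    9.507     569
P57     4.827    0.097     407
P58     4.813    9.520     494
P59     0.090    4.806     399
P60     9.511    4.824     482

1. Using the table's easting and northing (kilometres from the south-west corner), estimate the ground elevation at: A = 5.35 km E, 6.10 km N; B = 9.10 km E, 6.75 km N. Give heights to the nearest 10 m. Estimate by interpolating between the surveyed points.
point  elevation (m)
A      580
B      490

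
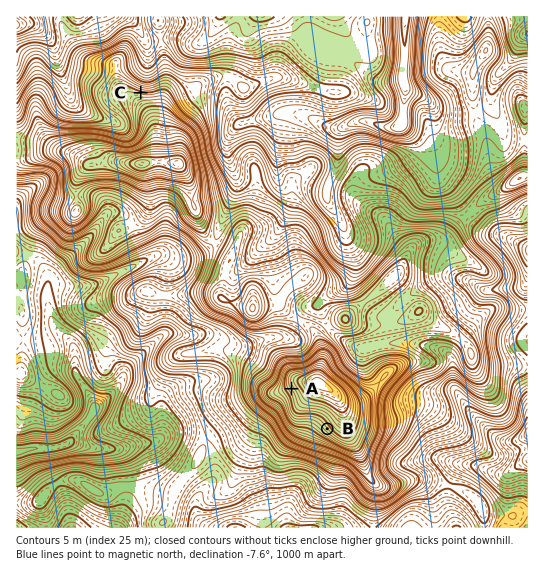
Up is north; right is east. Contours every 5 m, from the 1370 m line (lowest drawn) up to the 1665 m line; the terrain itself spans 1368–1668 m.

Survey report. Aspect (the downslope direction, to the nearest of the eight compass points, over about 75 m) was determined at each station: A SW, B SW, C N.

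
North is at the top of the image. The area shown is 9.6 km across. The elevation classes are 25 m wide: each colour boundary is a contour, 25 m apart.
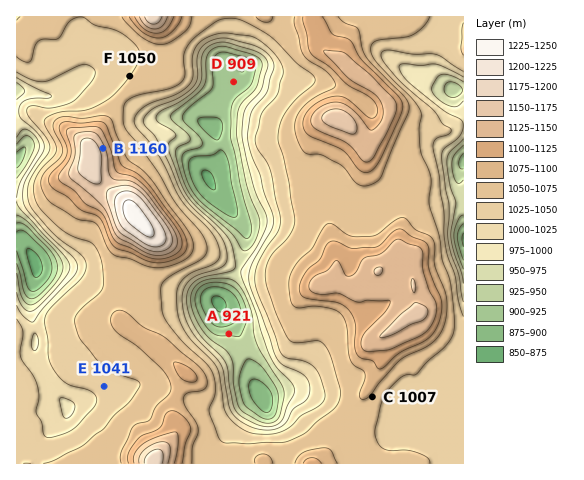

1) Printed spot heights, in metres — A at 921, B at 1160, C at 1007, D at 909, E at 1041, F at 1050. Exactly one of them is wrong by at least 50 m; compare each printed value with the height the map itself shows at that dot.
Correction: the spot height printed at C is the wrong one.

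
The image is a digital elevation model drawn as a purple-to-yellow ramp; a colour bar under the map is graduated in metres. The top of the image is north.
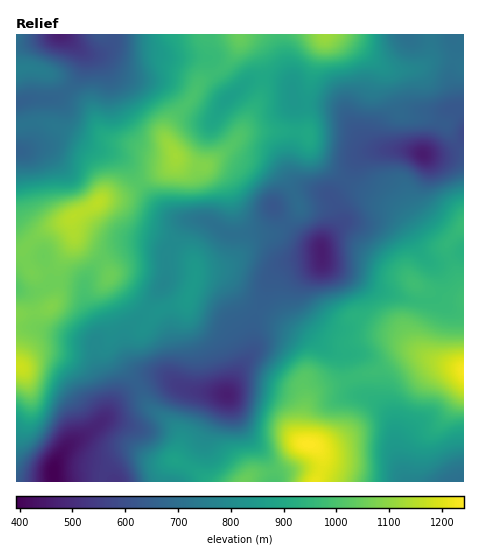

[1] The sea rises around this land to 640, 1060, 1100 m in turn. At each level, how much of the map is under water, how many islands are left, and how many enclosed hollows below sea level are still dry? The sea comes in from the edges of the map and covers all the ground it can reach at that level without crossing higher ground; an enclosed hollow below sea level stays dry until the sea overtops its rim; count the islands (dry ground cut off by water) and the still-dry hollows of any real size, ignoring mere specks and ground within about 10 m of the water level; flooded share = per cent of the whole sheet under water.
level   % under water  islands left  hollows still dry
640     12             0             2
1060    90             1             0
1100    95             2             0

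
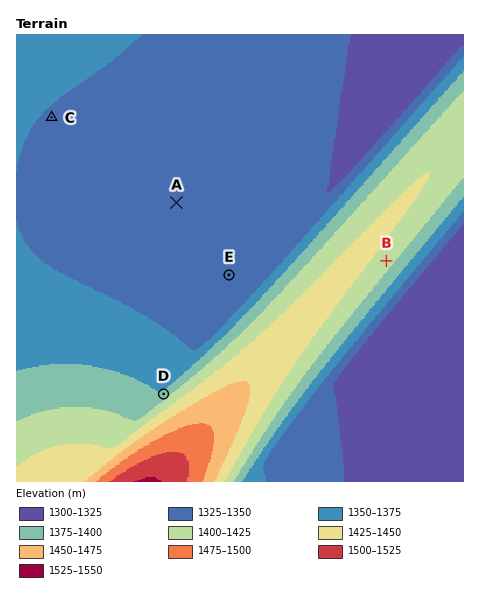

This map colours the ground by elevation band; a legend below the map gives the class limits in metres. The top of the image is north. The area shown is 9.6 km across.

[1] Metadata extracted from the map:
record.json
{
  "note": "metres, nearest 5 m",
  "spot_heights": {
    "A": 1335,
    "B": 1410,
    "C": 1350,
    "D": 1385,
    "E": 1335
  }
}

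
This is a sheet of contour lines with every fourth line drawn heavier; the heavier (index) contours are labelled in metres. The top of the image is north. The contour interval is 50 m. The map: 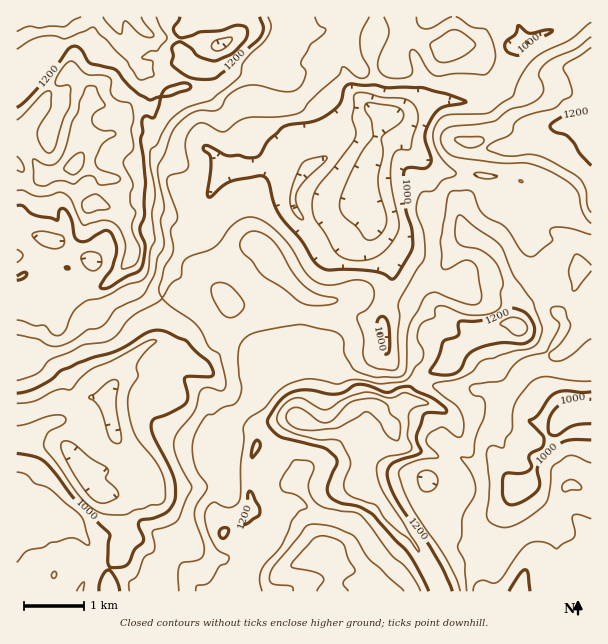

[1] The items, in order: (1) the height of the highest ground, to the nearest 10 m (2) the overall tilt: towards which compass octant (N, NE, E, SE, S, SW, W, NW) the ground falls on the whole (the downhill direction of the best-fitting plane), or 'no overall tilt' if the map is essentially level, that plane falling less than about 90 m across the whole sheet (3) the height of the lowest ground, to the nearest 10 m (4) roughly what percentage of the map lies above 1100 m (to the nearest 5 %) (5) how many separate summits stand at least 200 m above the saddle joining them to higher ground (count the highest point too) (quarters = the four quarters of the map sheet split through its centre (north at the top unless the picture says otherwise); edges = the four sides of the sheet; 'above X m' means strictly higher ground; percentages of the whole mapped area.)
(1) The highest ground is at about 1380 m.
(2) There is no overall tilt: the best-fitting plane is nearly level.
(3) About 870 m is the lowest elevation on the sheet.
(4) Ground above 1100 m makes up about 45 % of the sheet.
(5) Counting only tops that stand 200 m proud, the map has 2 summits.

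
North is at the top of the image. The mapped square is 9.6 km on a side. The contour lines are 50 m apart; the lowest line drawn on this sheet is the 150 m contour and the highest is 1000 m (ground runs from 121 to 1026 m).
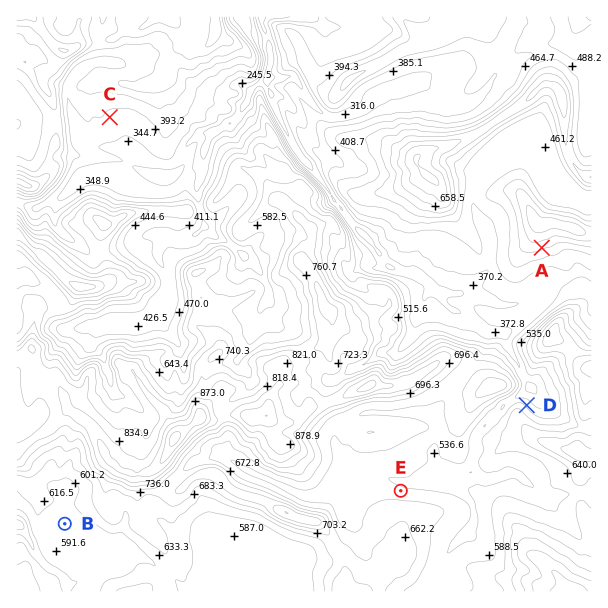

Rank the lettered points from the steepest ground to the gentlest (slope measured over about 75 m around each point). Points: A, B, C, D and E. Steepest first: D A E C B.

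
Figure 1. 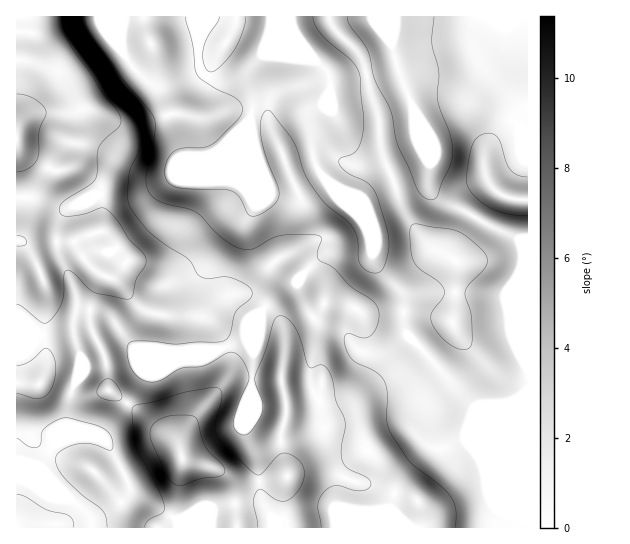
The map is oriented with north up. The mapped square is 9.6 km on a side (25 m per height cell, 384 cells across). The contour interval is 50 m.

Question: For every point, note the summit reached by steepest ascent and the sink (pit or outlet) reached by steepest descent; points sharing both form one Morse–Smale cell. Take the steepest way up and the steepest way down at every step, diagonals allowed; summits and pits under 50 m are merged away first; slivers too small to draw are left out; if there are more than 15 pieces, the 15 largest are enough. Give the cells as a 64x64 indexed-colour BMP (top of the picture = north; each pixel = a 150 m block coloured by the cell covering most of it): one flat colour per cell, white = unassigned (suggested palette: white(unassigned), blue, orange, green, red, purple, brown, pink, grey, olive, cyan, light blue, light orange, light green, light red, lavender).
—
<image width="64" height="64" href="data:image/bmp;base64,Qk12CAAAAAAAAHYAAAAoAAAAQAAAAEAAAAABAAQAAAAAAAAIAAATCwAAEwsAABAAAAAAAAAA////ALR3HwAOf/8ALKAsACgn1gC9Z5QAS1aMAMJ34wB/f38AIr28AM++FwDox64AeLv/AIrfmACWmP8A1bDFABERERERERERERERERERERERERERERERERERERERERERERERERERERERERERERERERERERERERERERERERERERERERERERERERERERERERERERERERERERERERERERERERERERERERERERERERERERERERERERERERERERERERERERESERERERERERERERERERERERERERERERERERERERERIiERERERERERERERERERERERERERERERERERERERESIiERERERERERERERERERERERERERERERERERERERERIiEREREREREREREREREREREREREREREREREREREREREiIRERERERERERERERERERERERERERERERERERERERESIiERERERERERERERERERERERERERERERERERERERERIiIhEREREREREREREREREREREREREREREREREREREREiIiIRERERERERERERERERERERERERERERERERERERESIiIhERERERERERERERERERERERERERERERERERERERIiIiEREREREREREREREREREREREREREREREREREREREiIiIRERERERERERERERERERERERERERERERERERERESIiIiERERERERERERERERERERERERERERERERERERERIiIiIREREREREREREREREREREREREREREREREREREREiIiIhERERERERERERERERERERERERERERERERERERESIiIiIRERERERERERERERERERERERERERERERERERERIiIiIhEREREREREREREREREREREREREREREREREREREiIiIiERERERERERERERERERERERERERERERERERERESIiIiIRERERERERERERERERERERERERERERERERERERIiIiIhERERESIiIiIhEREREREREREREREREREREREREiIiIhERERIiIiIiIiIhERERERERERERERERERERERESIiIiERERIiIiIiIiIiIRERERERERERERERERERERERIiIiIRERIiIiIiIiIiIiEREREREREREREREREREREREiIiIhERIiIiIiIiIiIiIRERERERERERERERERERERESIiIiIiIiIiIiIiIiIiIiERERERERERERERERERERERIiIiIiIiIiIiIiIiIiIiIhEREREREREREREREREREREiIiIiIiIiIiIiIiIiIiIiIRERERERERERERERERERESIiIiIiIiIiIiIiIiIiIiIiIRERERERERERERERERERIiIiIiIiIiIiIiIiIiIiIiIiEREREREREREREREREREiIiIiIiIiIiIiIiIiIiIiIiIhERERERERERERERERESIiIiIiIiIiIiIiIiIiIiIiIiIRERERERERERERERERIiIiIiIiIiIiIiIiIiIiIiIiIiIiIhEREREREREREREiIiIiIiIiIiIiIiIiIiIiIiIiIiIiEREREREREREREyIiIiIiIiIiIiIiIiIiIiIiIiIiIiIREREREREREREzIiIiIiIiIiIiIiIiIiIiIiIiIiIiIhERERERERERMzMiIiIiIiIiIiIiIiIiIiIiIiIiIiIiERERERERETMzMyIiIiIiIiIiIiIiIiIiIiIiIiIiIiEREREREREzMzMzIiIiIiIiIiIiIiIiIiIiIiIiIiIiERERERERMzMzMzMiIiIiIiIiIiIiIiIiIiIiIiIiIiERERERETMzMzMzMyIiIiIiIiIiIiIiIiIiIiIREiIiERERERERMzMzMzMzIiIiIiIiIiIiIiIiIiIiIREREiEREREREREzMzMzMzMiIiIiIiIiIiIiIiIiIiIhERERERERERERETMzMzMzMyIiIiIiIiIiIiIiIiIiIhERERERERERERERMzMzMzMzIiIiIiIiIiIiIiIiIiIiERERERERERERERMzMzMzMzMiIiIiIiIiIiIiIiIiIiIREREREREREREREzMzMzMzMyIiIiIiIiIiIiIiIiIiIRERERERERERERETMzMzMzMzIiIiIiIiIiIiIiIiIiIhERERERERERERETMzMzMzMzMiIiIiIiIiIiIiIiIiIiERERERERERERERMzMzMzMzMyIiIiIiIiIiIiIiIiIiIREREREREREREREzMzMzMzMzIiIiIiIiIiIiIiIiIiIhERERERERERERETMzMzMzMzMiIiIiIiIiIiIiIiIiIiERERERERERERETMzMzMzMzMyIiIiIiIiIiIiIiIiIiIRERERERERERERMzMzMzMzMzIiIiIiIiIiIhEiIiIiIhERERERERERERMzMzMzMzMzMiIiIiIiIiIhERESIRESEREREREREREREzMzMzMzMzMyIiIiIiIiIhERERERERERERERERERERETMzMzMzMzMzIiIiIiIiIhERERERERERERERERERERETMzMzMzMzMzMiIiIiIiIhERERERERERERERERERERERMzMzMzMzMzMyIiIiIiIiEREREREREREREREREREREREzMzMzMzMzMzIiIiIiIiIRERERERERERERERERERERETMzMzMzMzMzMiIiIiIiIhERERERERERERERERERERERMzMzMzMzMzMyIiIiIiIiEREREREREREREREREREREREzMzMzMzMzMz"/>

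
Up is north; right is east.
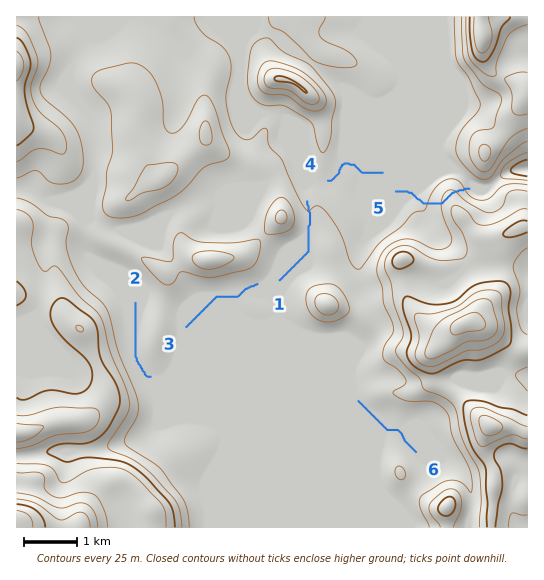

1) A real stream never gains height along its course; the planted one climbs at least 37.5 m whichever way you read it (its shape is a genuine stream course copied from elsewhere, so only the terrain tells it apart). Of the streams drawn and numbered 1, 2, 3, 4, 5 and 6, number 5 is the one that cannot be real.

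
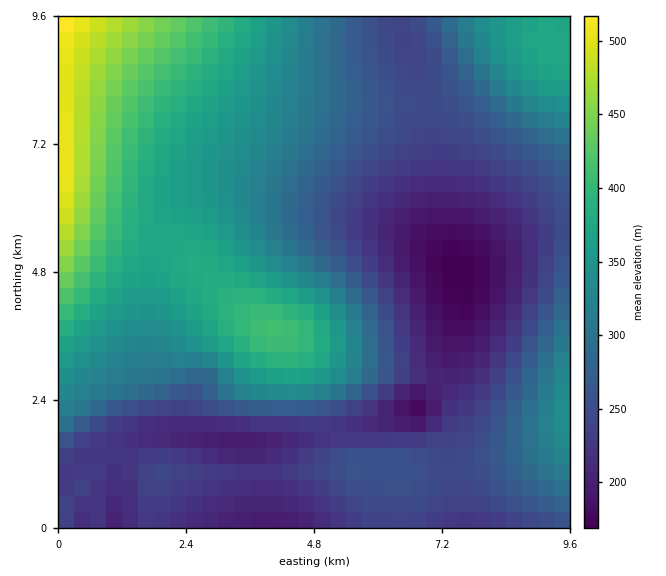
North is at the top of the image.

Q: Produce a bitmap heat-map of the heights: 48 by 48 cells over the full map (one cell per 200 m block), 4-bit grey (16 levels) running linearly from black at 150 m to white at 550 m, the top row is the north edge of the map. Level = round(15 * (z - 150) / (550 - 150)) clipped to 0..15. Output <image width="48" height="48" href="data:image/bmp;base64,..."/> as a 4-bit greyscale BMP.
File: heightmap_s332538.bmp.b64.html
<image width="48" height="48" href="data:image/bmp;base64,Qk32BAAAAAAAAHYAAAAoAAAAMAAAADAAAAABAAQAAAAAAIAEAAATCwAAEwsAABAAAAAAAAAAAAAAABEREQAiIiIAMzMzAERERABVVVUAZmZmAHd3dwCIiIgAmZmZAKqqqgC7u7sAzMzMAN3d3QDu7u4A////ADMzIiMzMiIiIiIiIiMzMzMzMzMzMzNEREMzMiMzMzIiIiIiIiMzM0REMzMzM0RERDMzMiMzMzMiIiIiIjMzREREQzMzRERFVTMzMiMzMzMzIiIiMzNERERERDM0RERVVTMzMjMzMzMzMzMzMzREREREREREREVVZjMzMzM0QzMzMzMzM0RERERERERERFVWZjMzMzMzMzMyIiIjM0RERERERERERFVmZ0MzMzMzIiIiIiIiIzMzRERERDNERFVmd0QzMzIiIiIiIiIiIjMzMzMzMzM0RFVmd2VEMzMiIiIiIiIzMzMzIiIiIzM0RFVmd2ZURDMzMzMzMzNERDMzMiIREjMzRFVmd2ZmVUREQ0REVVVVVVREMyIREjMzREVmd3ZmZlVVRERVZmd3dmZVRDIhEiIzNEVWd3d2ZmZlVURWd3eIiHd2VUMyIiIjM0VWZ3d3ZmZmZlVmeIiIiIh2ZUQzIiIiM0RWZ4d3dmZmZmZ3iJmZmYh3ZUQzIiIiI0RVZ4h3d3Zmd3d4iZmZmZiHZUQyIiEiIzRFZoiHd3d3d3iImZqqqZiHZUQyIhESIjRFVpiId3d3d4iJmaqqqZiHZUQyIRERIjNFVpmIiHd3eIiZmaqqmZh2ZUMyIRERIiNEVqmYiId4iIiZmZmZmYh2VUMiIREREiM0VaqZiIiIiImZmZmZiIdmVEMiEREREiM0RbqpmIiIiJmZmZmIh3ZlRDMiERERESIzRbqpmYiIiZmZmIiHd2ZVQzIhERERESIzRLuqmZiIiZmZiId3ZlVUQzIhERERESIzRMu6mZiImZmYiHd2ZVVEMyIhERERESIzRMu6qZmIiZmIh3dmVVRDMyIhERERESIzNMy6qZmIiIiIh3ZlVURDMiIhEREREiIzNNy7qZmYiIiId3ZlVUQzMiIiERERIiIzNNy7qpmYiIiHd2ZlVUQzMyIiIhIiIiMzRNzLqpmYiIiHd2ZlVURDMyIiIiIiIjMzRN3LqpmYiIh3d2ZlVURDMzIiIiIiIzM0RN3LupmYiIh3d2ZmVVREMzMyIiIzMzNERO3LuqmYiIh3d3ZmVVREQzMzMzMzMzRERO3LuqmZiIh3d3ZmZVVERDMzMzMzM0REVe3LuqmZiIiHd3dmZVVUREMzMzMzRERFVe3LuqmZiIiHd3dmZlVURERDMzNEREVVVt3MuqqZmIiId3d2ZlVVRERERERERFVWZt3Mu6qZmYiIh3d2ZmVVRERERERERVZmd93Mu6qpmZiIh3d2ZmVVVEREREREVWZ3d93Mu6qpmZmIiHd3ZmVVVERERERFVmd3iN3Mu7qqmZmIiHd3ZmVVRERERERVZneIiN3My7uqqZmYiId3ZmVVRERERERWZ3iIiN3cy7uqqpmZiId3ZmVVREQzREVWd4iIiN3czLu6qqmZiIh3ZmVVREQzREVmd4iJmd3czMu7qqqZmIh3dmVVREMzRFVneIiJme3dzMu7uqqZmYh3dmVVREM0RFZneIiJmO7d3My7u6qpmYiHdmVVREM0RVZneIiIiA=="/>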